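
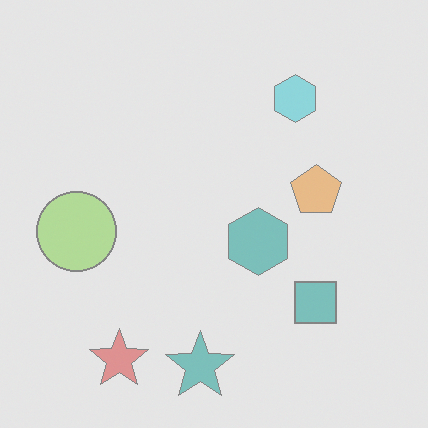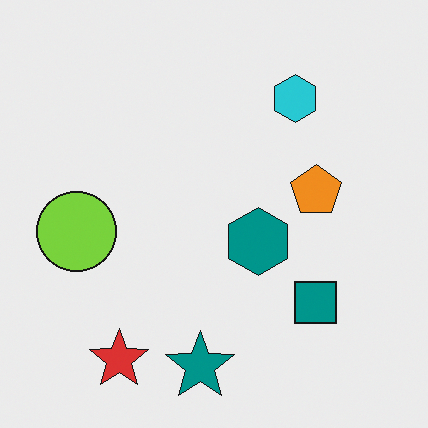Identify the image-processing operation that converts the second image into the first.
It was given much lower contrast.

Tones are pushed toward mid-grey across the whole image — a global contrast change.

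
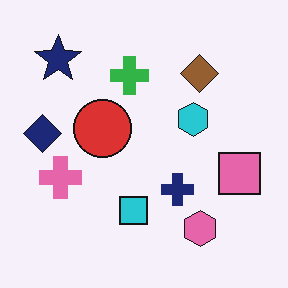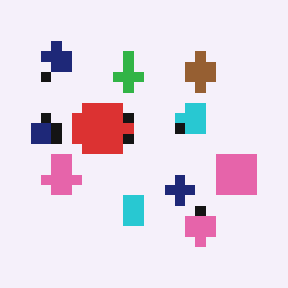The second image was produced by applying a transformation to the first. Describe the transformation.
Heavily pixelated into large blocks.

Shapes are reduced to large square blocks; fine edges and outlines are lost — a downscale-then-upscale (mosaic) effect.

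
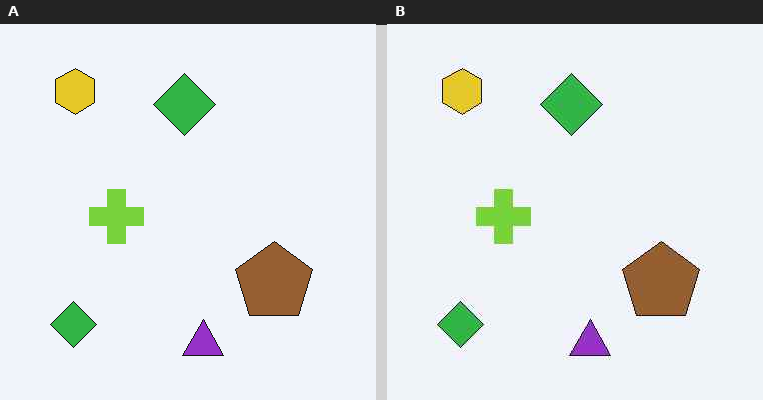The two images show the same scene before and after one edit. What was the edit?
The transformation is: given moderate JPEG compression.

Blocky 8×8 compression artifacts appear around shape edges and the flat background shows ringing — characteristic JPEG degradation.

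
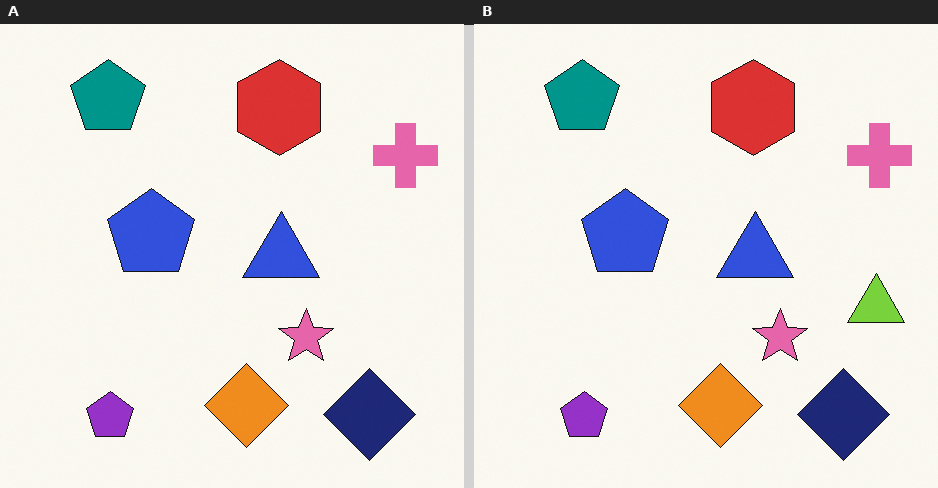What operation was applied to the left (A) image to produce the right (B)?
This is the original image overlaid with an additional lime triangle.

A lime triangle appears in the right (B) image that is absent from the left (A).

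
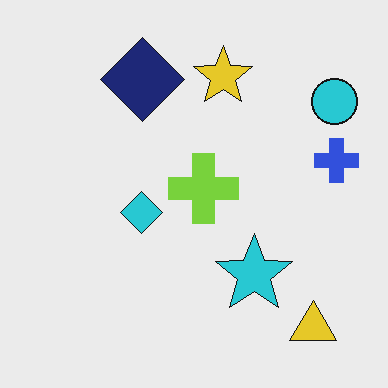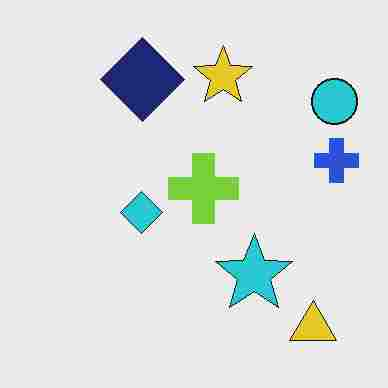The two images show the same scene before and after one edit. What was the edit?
The transformation is: heavily JPEG-compressed with obvious blocking artifacts.

Blocky 8×8 compression artifacts appear around shape edges and the flat background shows ringing — characteristic JPEG degradation.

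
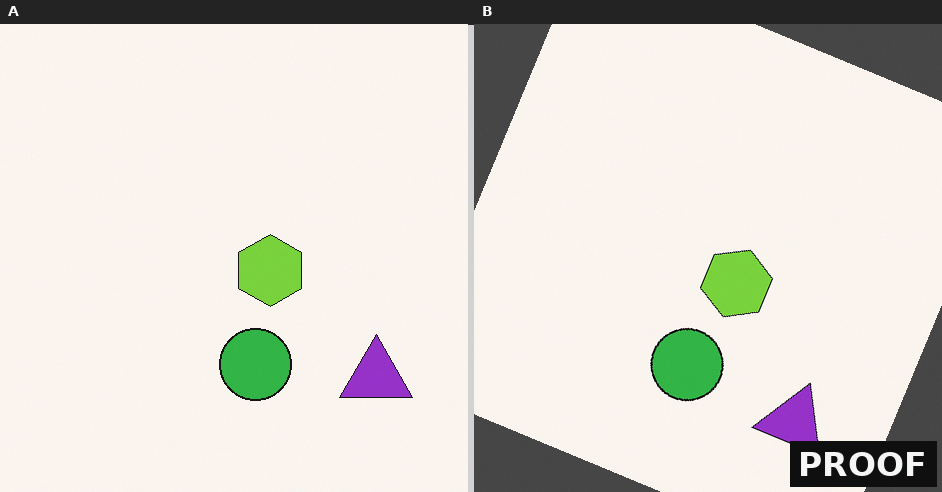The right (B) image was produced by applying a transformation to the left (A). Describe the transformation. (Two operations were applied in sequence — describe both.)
The right (B) image is the left (A) rotated clockwise by a clearly visible amount, then watermarked with the text "PROOF" in the lower-right corner.

Every shape is tilted by the same angle and the image corners show triangular fill wedges — a whole-image rotation by a non-right angle. A dark label reading "PROOF" appears in the lower-right corner.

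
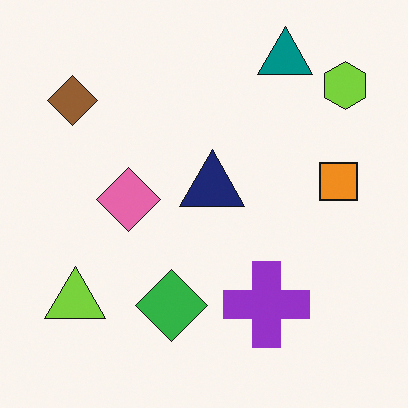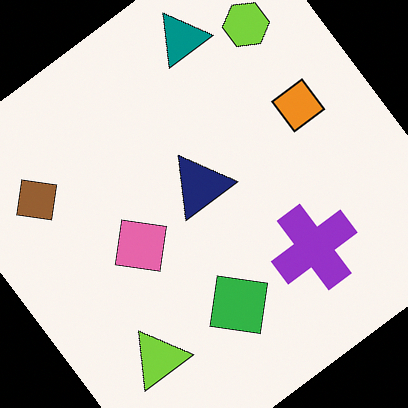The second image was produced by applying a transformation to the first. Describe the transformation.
The image was rotated counter-clockwise by a large amount — several tens of degrees.

Every shape is tilted by the same angle and the image corners show triangular fill wedges — a whole-image rotation by a non-right angle.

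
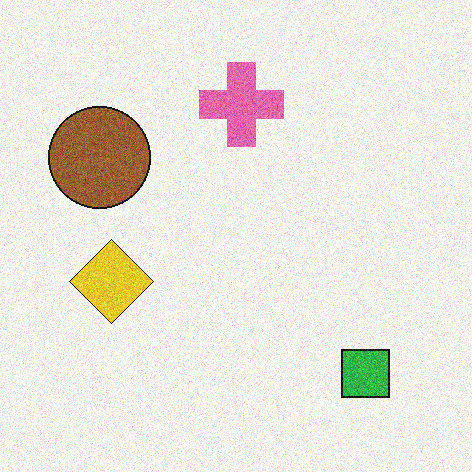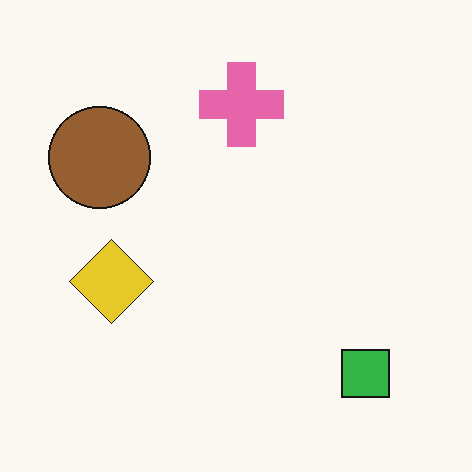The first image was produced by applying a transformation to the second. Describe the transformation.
It was degraded with moderate additive noise.

Random speckle covers the whole image, including the flat background.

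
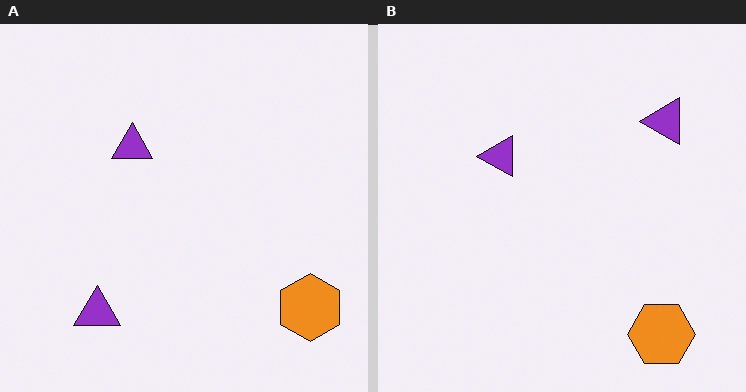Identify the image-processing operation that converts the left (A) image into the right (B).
The right (B) image is the left (A) transposed (reflected across the top-left ↔ bottom-right diagonal).

Shapes have swapped their row and column positions — what was in the top-right is now in the bottom-left — a diagonal reflection.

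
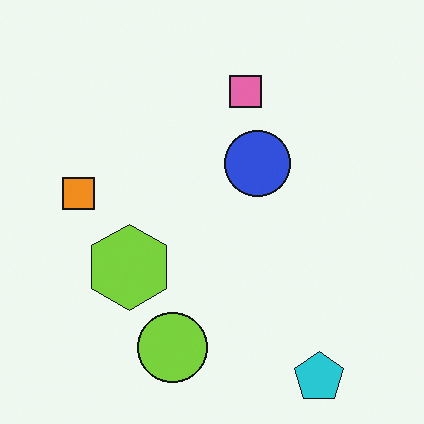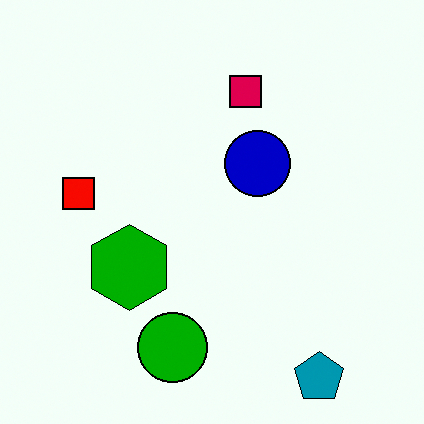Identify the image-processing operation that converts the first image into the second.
The second image is the first given much higher contrast.

Tones are pushed away from mid-grey across the whole image — a global contrast change.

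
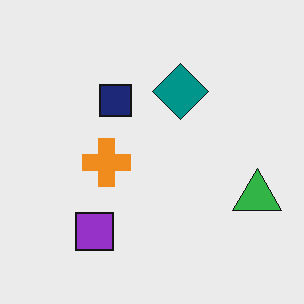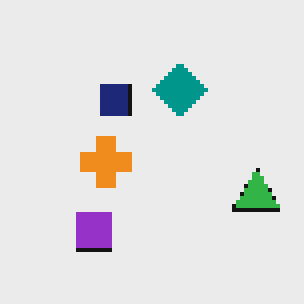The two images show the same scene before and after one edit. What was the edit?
The transformation is: lightly pixelated (a mild mosaic effect).

Shapes are reduced to large square blocks; fine edges and outlines are lost — a downscale-then-upscale (mosaic) effect.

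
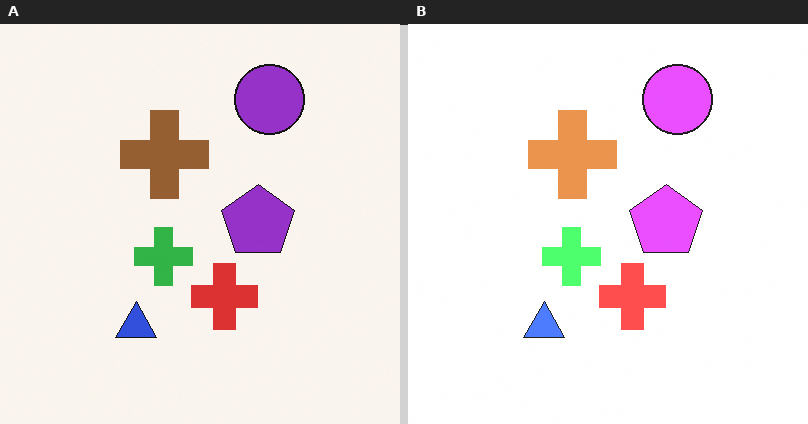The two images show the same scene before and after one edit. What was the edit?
The transformation is: noticeably brightened.

Every pixel — background and shapes alike — is uniformly brightened.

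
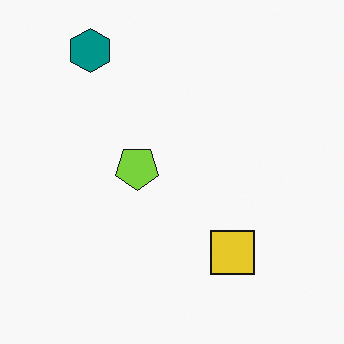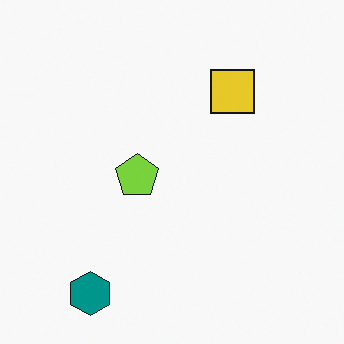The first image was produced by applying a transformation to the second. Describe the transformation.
The transformation is: flipped vertically (top ↔ bottom).

The teal hexagon is in the bottom-left of the second image and the top-left of the first — shapes on opposite sides of the horizontal midline have swapped in a mirror flip.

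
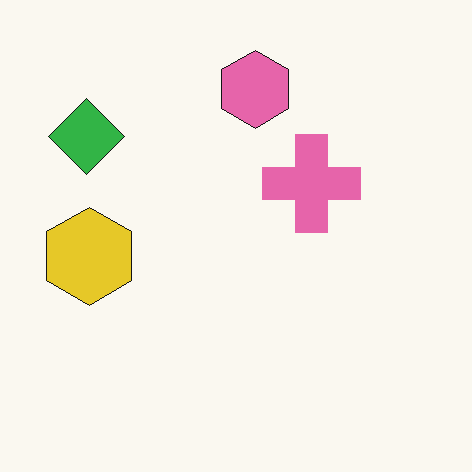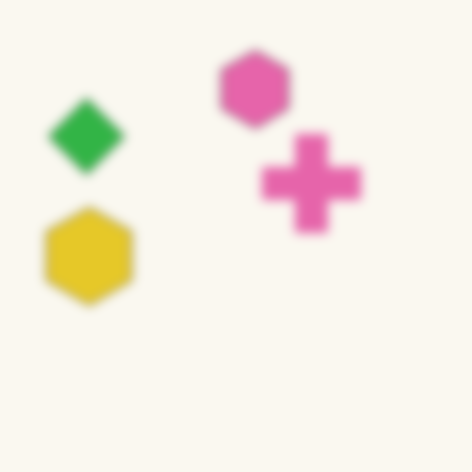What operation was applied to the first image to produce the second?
Heavily blurred.

Shape edges and outlines are uniformly softened across the whole image.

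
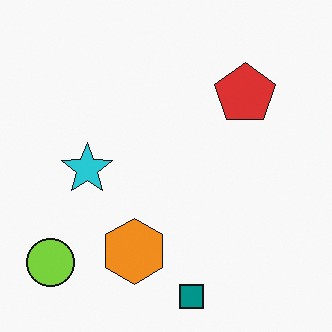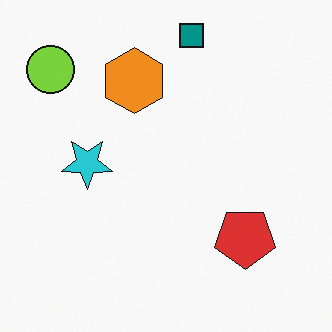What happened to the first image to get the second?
This is the original image flipped vertically (top ↔ bottom).

The teal square is in the bottom of the first image and the top of the second — shapes on opposite sides of the horizontal midline have swapped in a mirror flip.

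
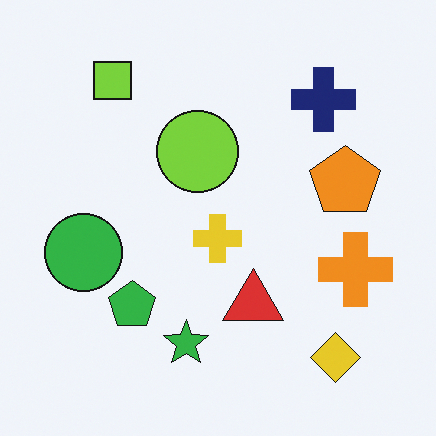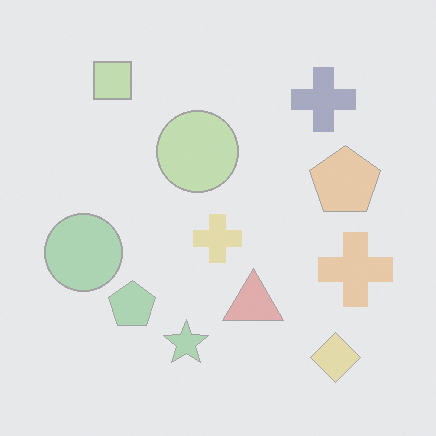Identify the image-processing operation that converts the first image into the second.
The second image is the first washed out (contrast reduced).

Tones are pushed toward mid-grey across the whole image — a global contrast change.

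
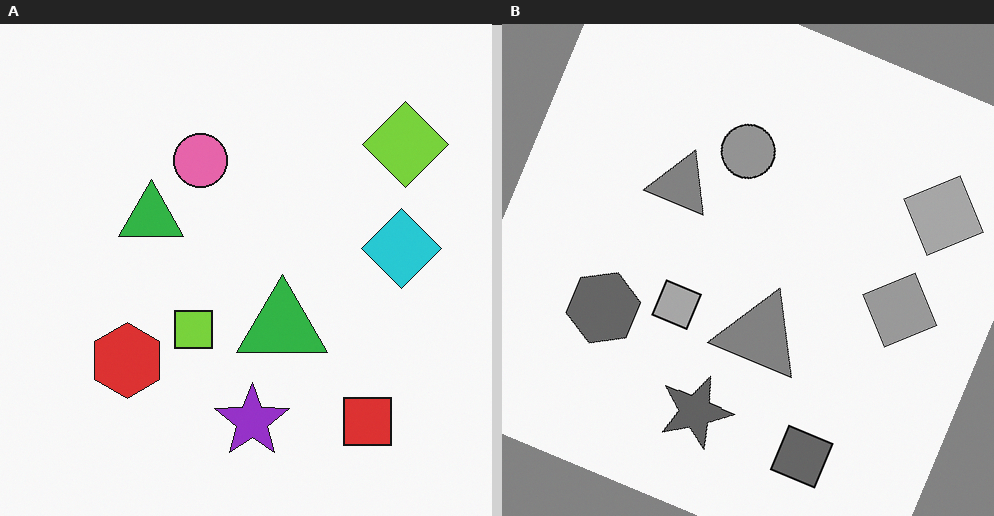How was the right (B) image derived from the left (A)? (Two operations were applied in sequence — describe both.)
The right (B) image is the left (A) converted to grayscale, then rotated clockwise by a clearly visible amount.

All color is removed — every shape is now a shade of grey. Every shape is tilted by the same angle and the image corners show triangular fill wedges — a whole-image rotation by a non-right angle.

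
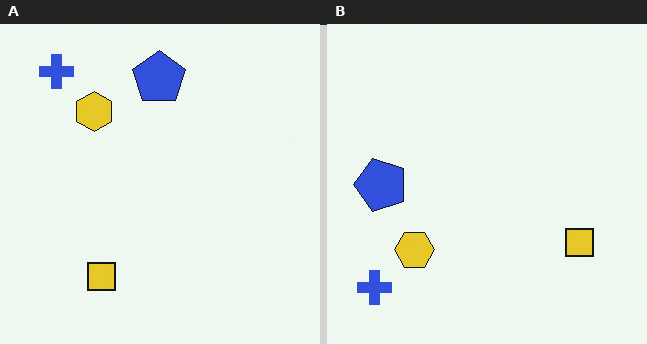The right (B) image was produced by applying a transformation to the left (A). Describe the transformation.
The image was rotated 90° counter-clockwise.

The blue cross sits in the top-left of the left (A) image and the bottom-left of the right (B) — consistent with a whole-image 90° counter-clockwise rotation.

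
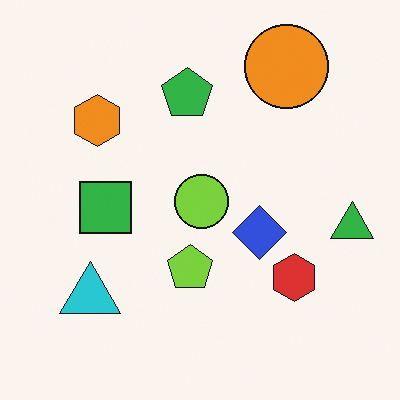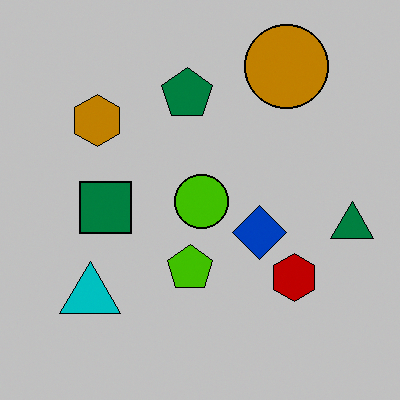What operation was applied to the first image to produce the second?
The image was heavily posterized to just a handful of flat colors.

Each flat color has snapped to a coarser quantized level — most visibly, the near-white background has dropped to a flat grey.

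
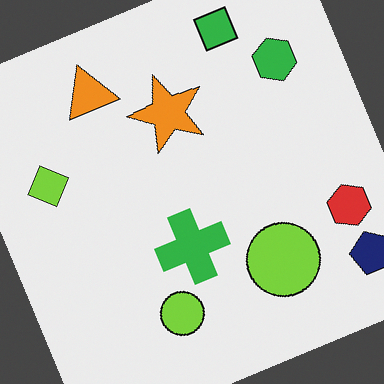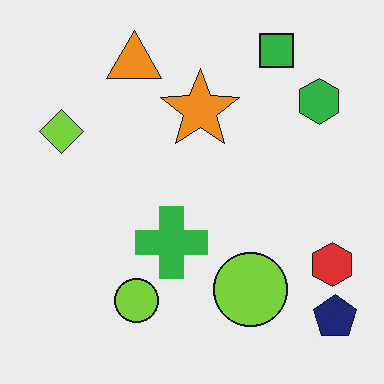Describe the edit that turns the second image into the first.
It was rotated counter-clockwise by a clearly visible amount.

Every shape is tilted by the same angle and the image corners show triangular fill wedges — a whole-image rotation by a non-right angle.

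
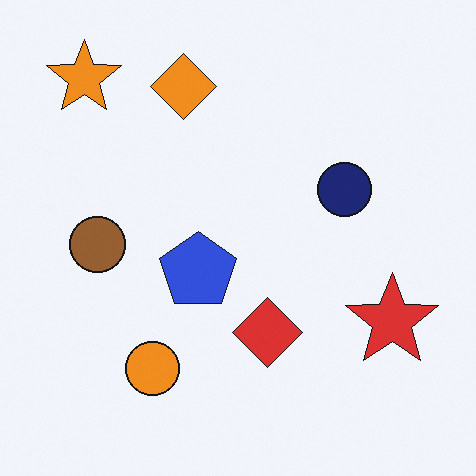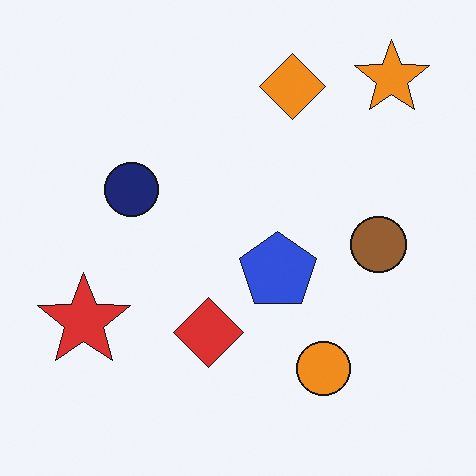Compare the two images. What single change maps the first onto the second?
The second image is the first flipped horizontally (left ↔ right).

The red star is in the bottom-right of the first image and the bottom-left of the second — shapes on opposite sides of the vertical midline have swapped in a mirror flip.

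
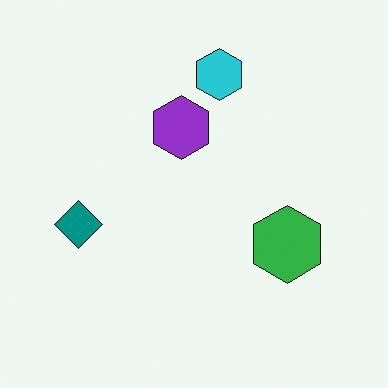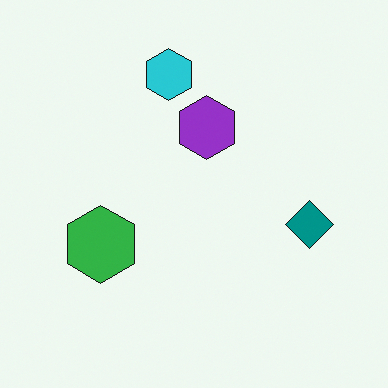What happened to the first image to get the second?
This is the original image flipped horizontally (left ↔ right).

The teal diamond is in the left of the first image and the right of the second — shapes on opposite sides of the vertical midline have swapped in a mirror flip.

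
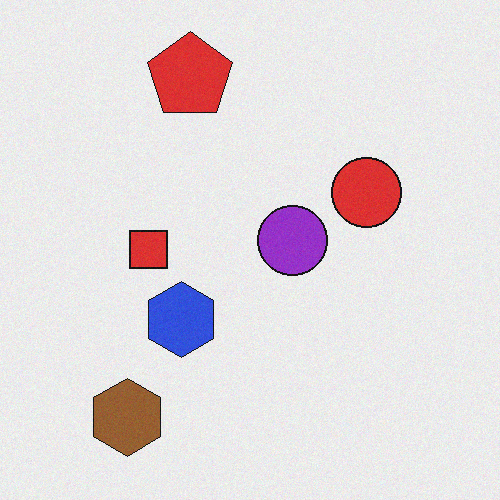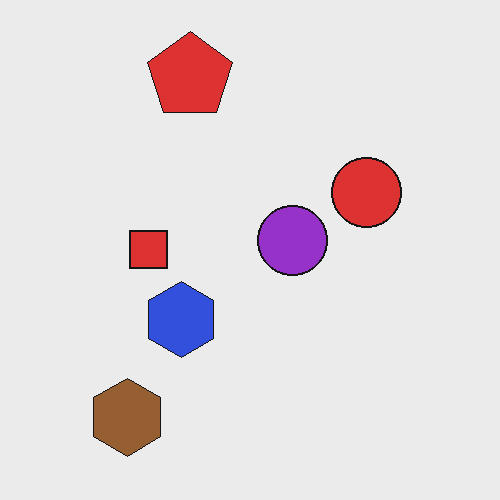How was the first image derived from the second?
It was degraded with light additive noise.

Random speckle covers the whole image, including the flat background.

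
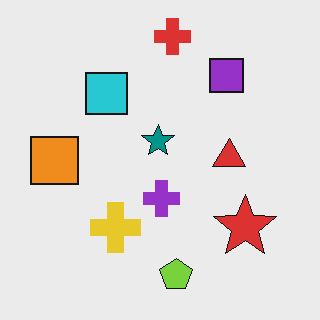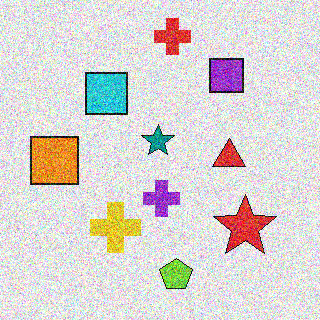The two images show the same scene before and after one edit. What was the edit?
The transformation is: degraded with a thick layer of grain.

Random speckle covers the whole image, including the flat background.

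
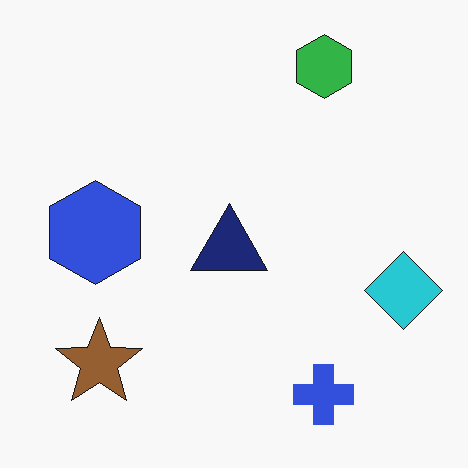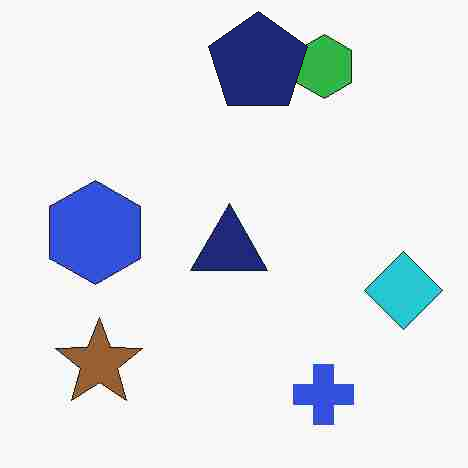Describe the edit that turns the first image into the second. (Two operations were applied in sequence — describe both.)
Heavily JPEG-compressed with obvious blocking artifacts, then overlaid with an additional navy pentagon.

Blocky 8×8 compression artifacts appear around shape edges and the flat background shows ringing — characteristic JPEG degradation. A navy pentagon appears in the second image that is absent from the first.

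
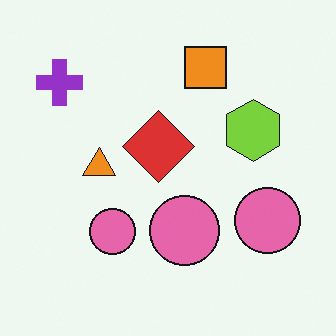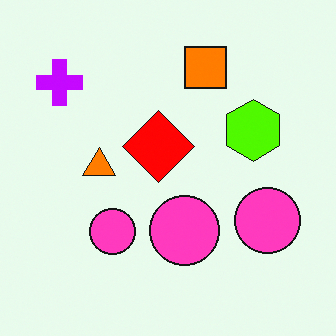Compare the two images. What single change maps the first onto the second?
The image was heavily oversaturated.

All colors are more vivid — a global saturation change.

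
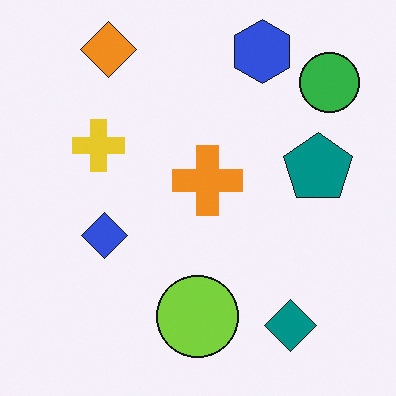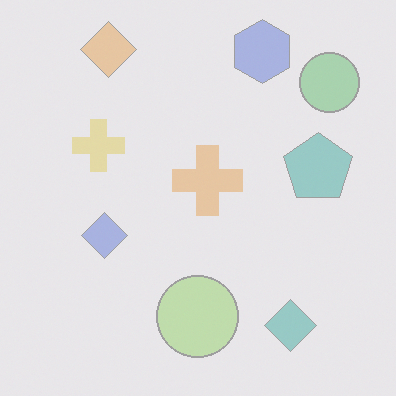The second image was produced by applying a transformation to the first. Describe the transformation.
The image was washed out (contrast reduced).

Tones are pushed toward mid-grey across the whole image — a global contrast change.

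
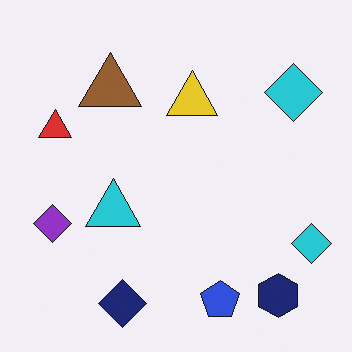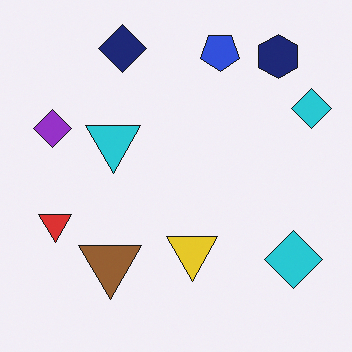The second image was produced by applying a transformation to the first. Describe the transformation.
The image was flipped vertically (top ↔ bottom).

The navy diamond is in the bottom of the first image and the top of the second — shapes on opposite sides of the horizontal midline have swapped in a mirror flip.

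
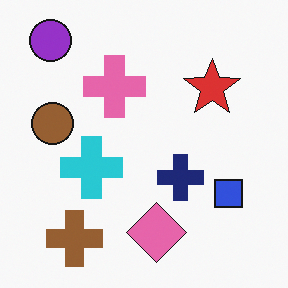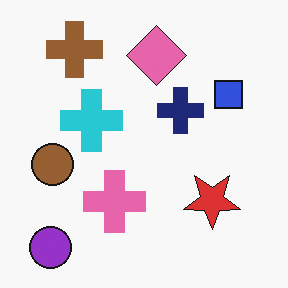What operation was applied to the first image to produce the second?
The second image is the first flipped vertically (top ↔ bottom).

The purple circle is in the top-left of the first image and the bottom-left of the second — shapes on opposite sides of the horizontal midline have swapped in a mirror flip.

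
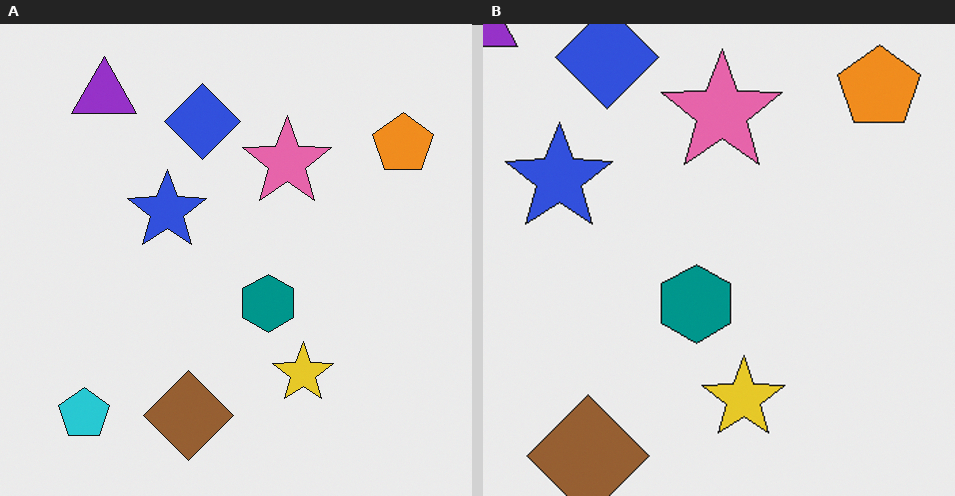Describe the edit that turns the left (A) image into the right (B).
Cropped slightly and scaled back up.

The visible shapes are larger and the field of view is narrower; shapes near the original edges may be partly or wholly outside the frame — a crop-and-rescale.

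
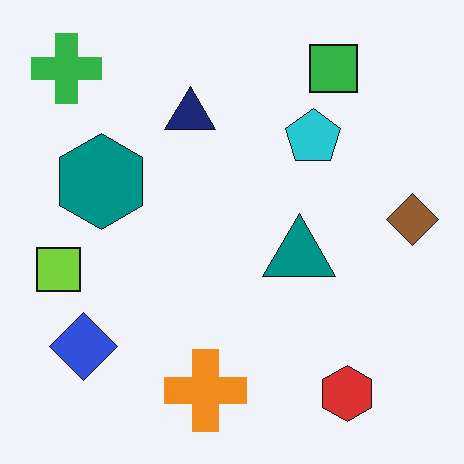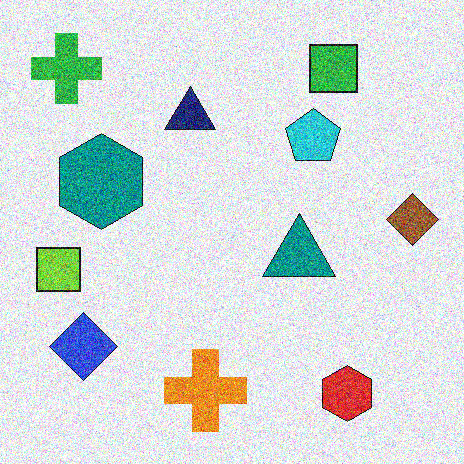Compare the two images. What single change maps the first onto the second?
The second image is the first degraded with strong gaussian noise.

Random speckle covers the whole image, including the flat background.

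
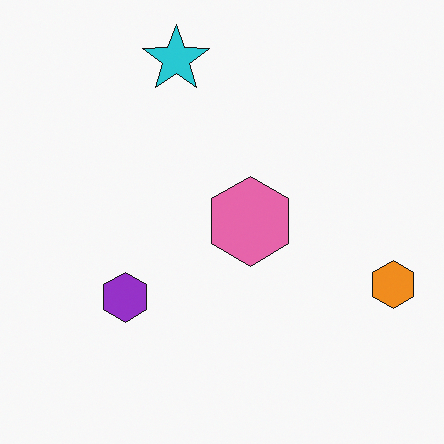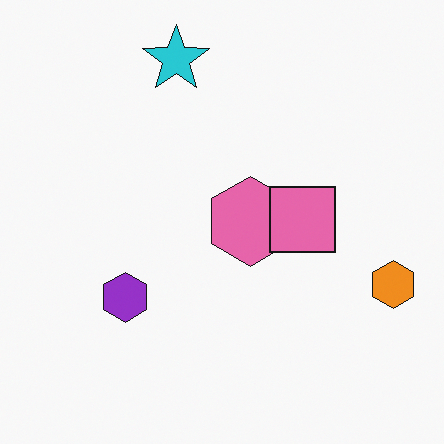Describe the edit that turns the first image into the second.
Overlaid with an additional pink square.

A pink square appears in the second image that is absent from the first.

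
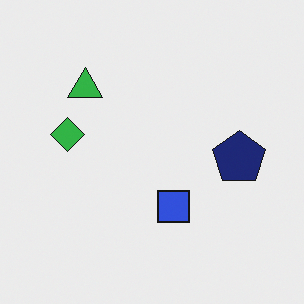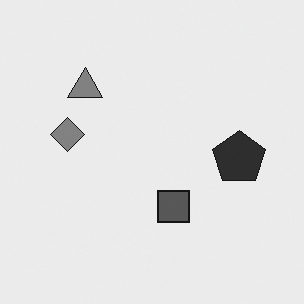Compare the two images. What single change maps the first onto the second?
The second image is the first converted to grayscale.

All color is removed — every shape is now a shade of grey.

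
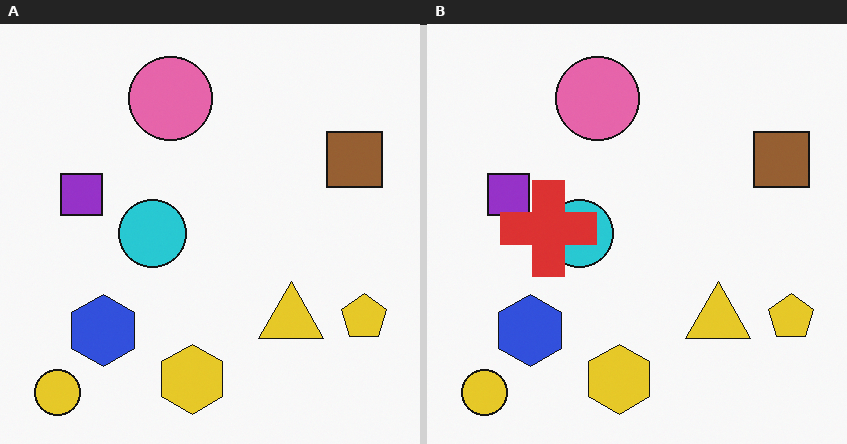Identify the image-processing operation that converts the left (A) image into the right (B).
The right (B) image is the left (A) overlaid with an additional red cross.

A red cross appears in the right (B) image that is absent from the left (A).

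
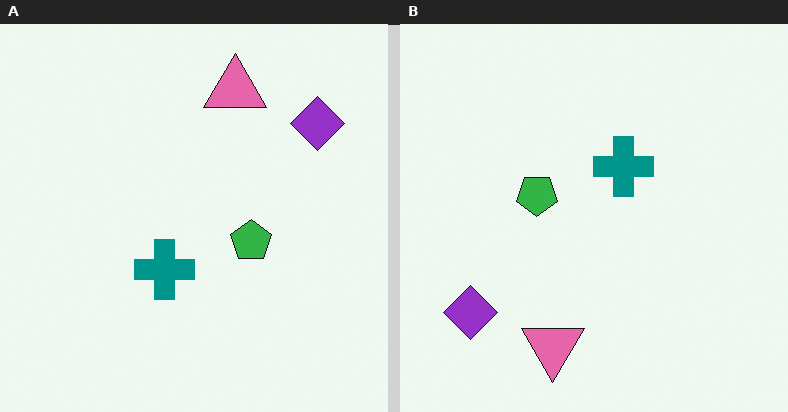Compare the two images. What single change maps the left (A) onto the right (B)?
The transformation is: rotated 180°.

The purple diamond sits in the top-right of the left (A) image and the bottom-left of the right (B) — consistent with a whole-image 180° rotation.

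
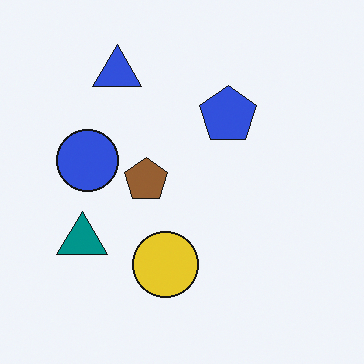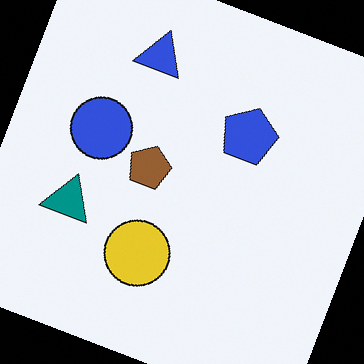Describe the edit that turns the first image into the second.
The image was rotated clockwise by a moderate amount.

Every shape is tilted by the same angle and the image corners show triangular fill wedges — a whole-image rotation by a non-right angle.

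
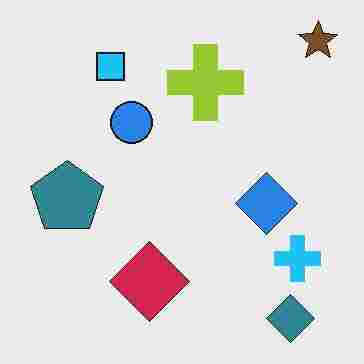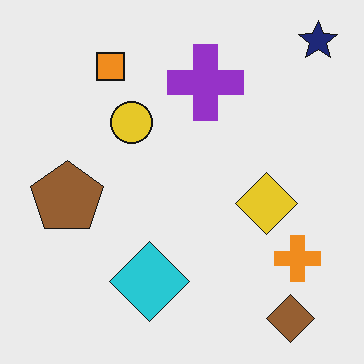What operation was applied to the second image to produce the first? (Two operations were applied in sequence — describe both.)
Hue-shifted through roughly half the color wheel, then degraded with heavy JPEG compression.

Every shape's color has rotated by the same amount around the hue wheel — a uniform hue shift. Blocky 8×8 compression artifacts appear around shape edges and the flat background shows ringing — characteristic JPEG degradation.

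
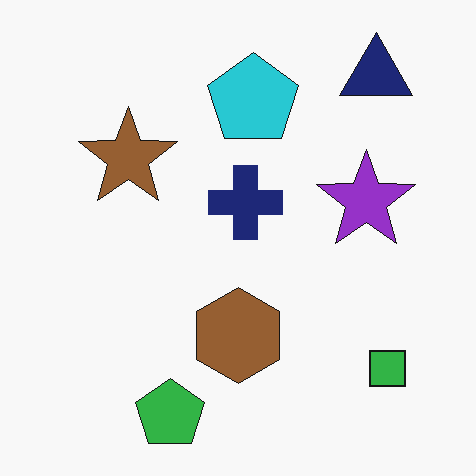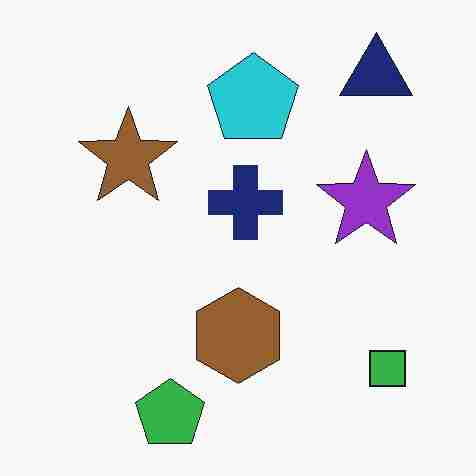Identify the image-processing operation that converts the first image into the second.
The second image is the first degraded with heavy JPEG compression.

Blocky 8×8 compression artifacts appear around shape edges and the flat background shows ringing — characteristic JPEG degradation.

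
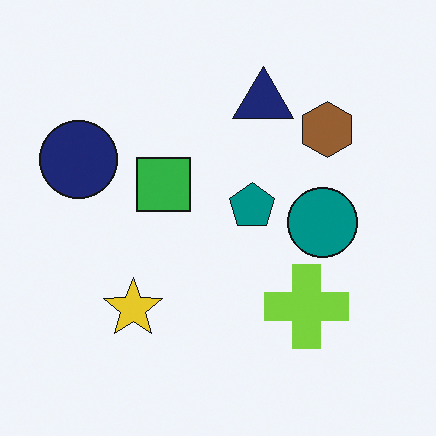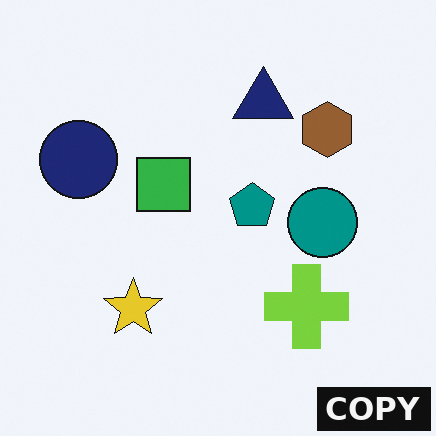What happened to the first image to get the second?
The second image is the first watermarked with the text "COPY" in the lower-right corner.

A dark label reading "COPY" appears in the lower-right corner.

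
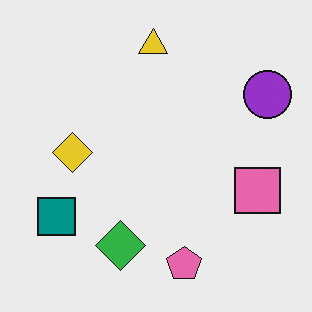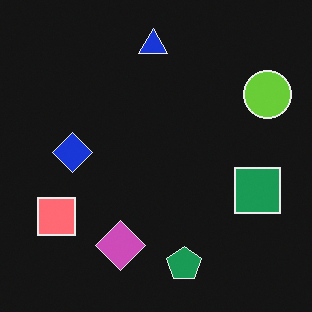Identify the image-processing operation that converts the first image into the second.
The transformation is: color-inverted (negative).

The light background has become dark and every shape's color is its complement — a photographic negative.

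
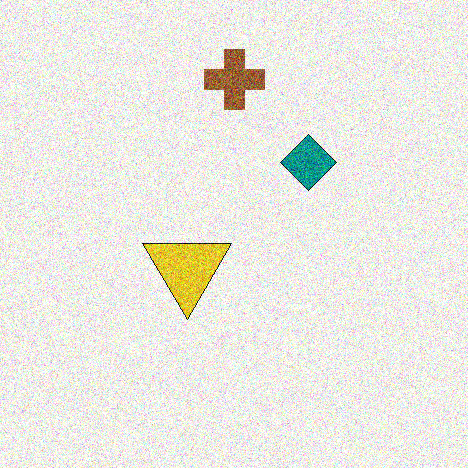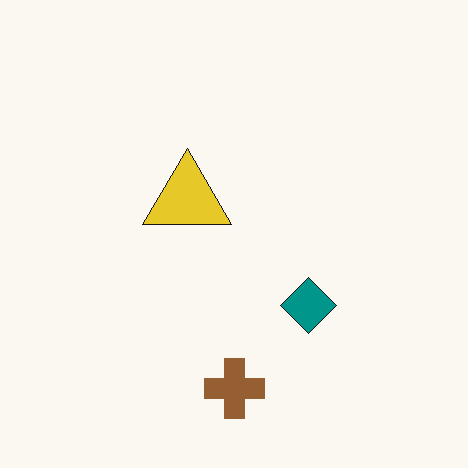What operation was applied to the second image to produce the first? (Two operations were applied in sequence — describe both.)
The image was flipped vertically (top ↔ bottom), then degraded with strong gaussian noise.

The brown cross is in the bottom of the second image and the top of the first — shapes on opposite sides of the horizontal midline have swapped in a mirror flip. Random speckle covers the whole image, including the flat background.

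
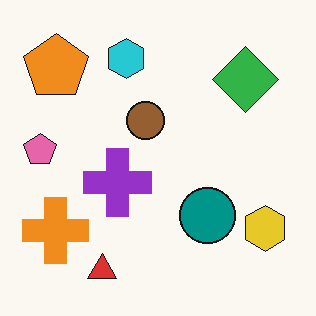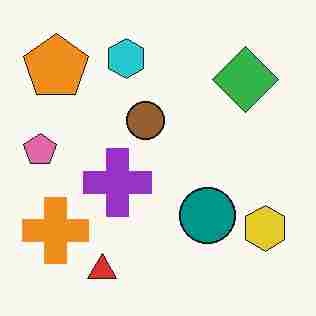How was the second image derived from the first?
It was degraded with heavy JPEG compression.

Blocky 8×8 compression artifacts appear around shape edges and the flat background shows ringing — characteristic JPEG degradation.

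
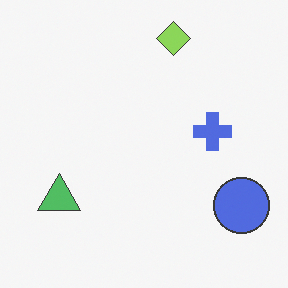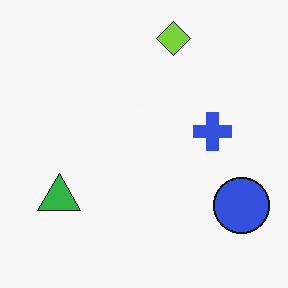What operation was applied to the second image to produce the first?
The first image is the second given slightly reduced contrast.

Tones are pushed toward mid-grey across the whole image — a global contrast change.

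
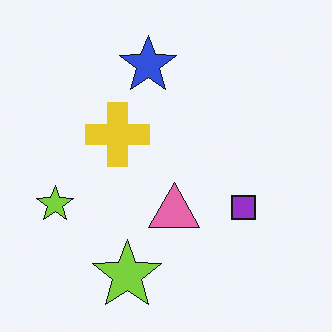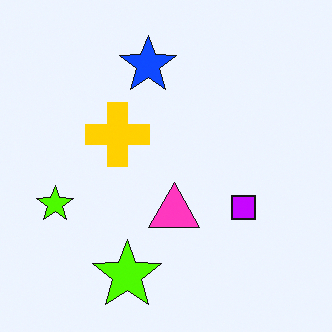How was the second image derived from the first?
It was heavily oversaturated.

All colors are more vivid — a global saturation change.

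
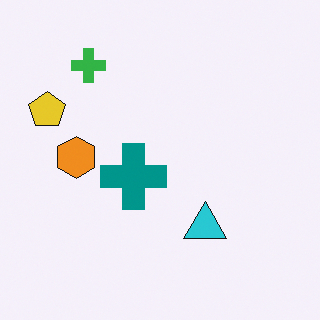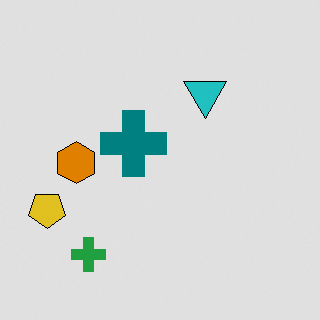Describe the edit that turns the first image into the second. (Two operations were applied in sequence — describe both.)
It was moderately posterized, then flipped vertically (top ↔ bottom).

Each flat color has snapped to a coarser quantized level — most visibly, the near-white background has dropped to a flat grey. The green cross is in the top-left of the first image and the bottom-left of the second — shapes on opposite sides of the horizontal midline have swapped in a mirror flip.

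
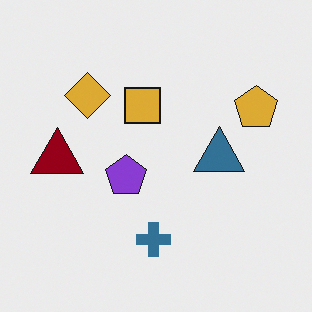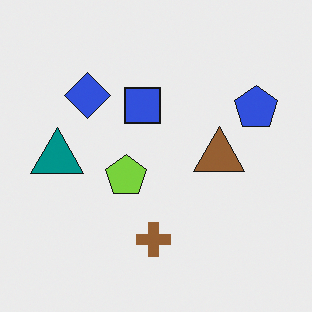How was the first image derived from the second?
The image was hue-shifted through roughly half the color wheel.

Every shape's color has rotated by the same amount around the hue wheel — a uniform hue shift.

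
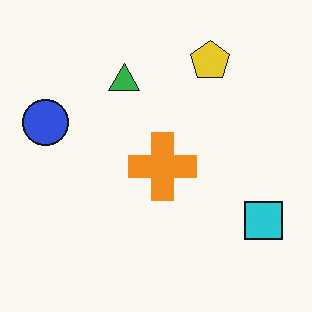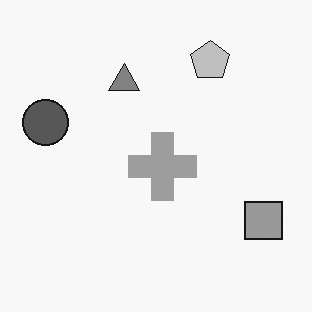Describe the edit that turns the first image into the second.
The image was converted to grayscale.

All color is removed — every shape is now a shade of grey.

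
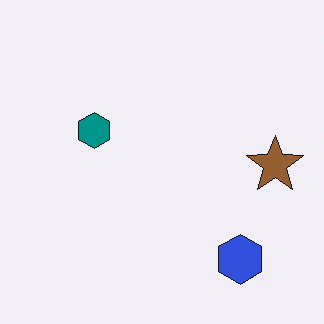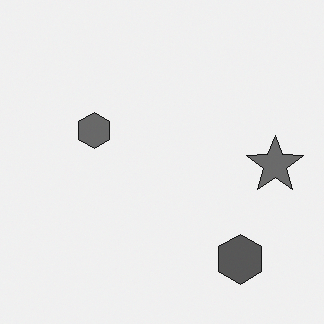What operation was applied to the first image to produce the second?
The second image is the first converted to grayscale.

All color is removed — every shape is now a shade of grey.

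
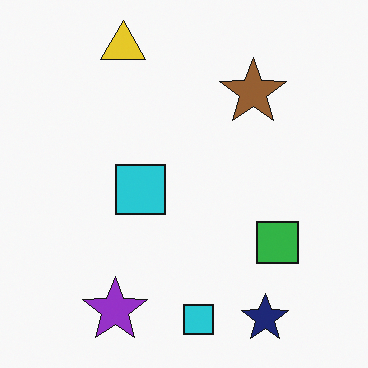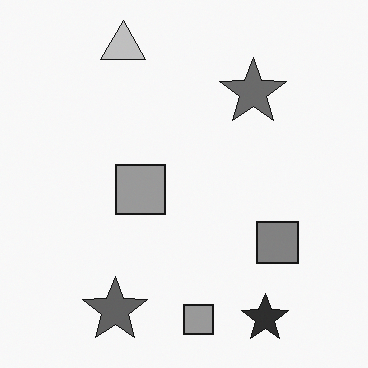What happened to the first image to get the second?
The transformation is: converted to grayscale.

All color is removed — every shape is now a shade of grey.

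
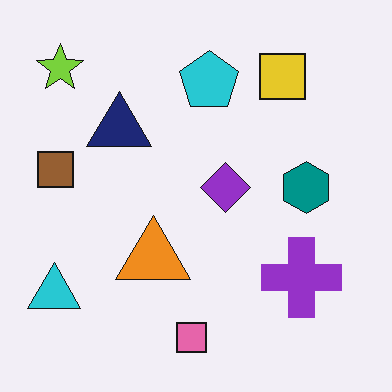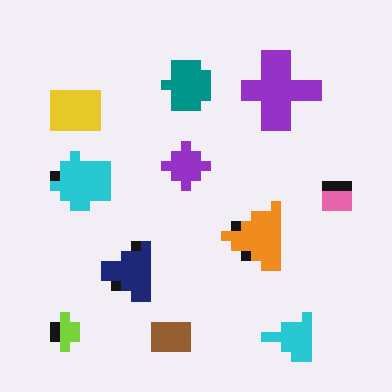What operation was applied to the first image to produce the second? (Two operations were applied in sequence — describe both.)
The image was coarsely pixelated, then rotated 90° counter-clockwise.

Shapes are reduced to large square blocks; fine edges and outlines are lost — a downscale-then-upscale (mosaic) effect. The lime star sits in the top-left of the first image and the bottom-left of the second — consistent with a whole-image 90° counter-clockwise rotation.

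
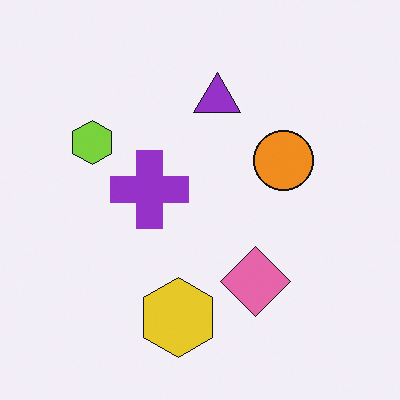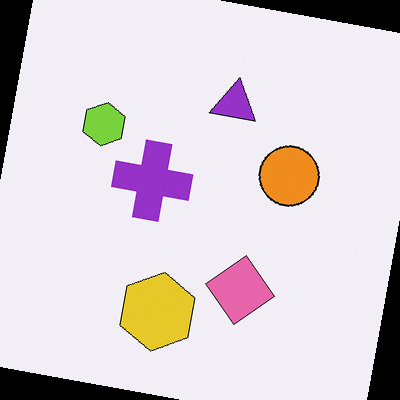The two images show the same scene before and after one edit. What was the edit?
The image was rotated clockwise by a small amount.

Every shape is tilted by the same angle and the image corners show triangular fill wedges — a whole-image rotation by a non-right angle.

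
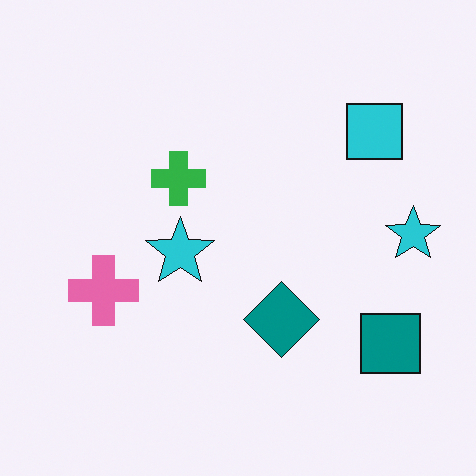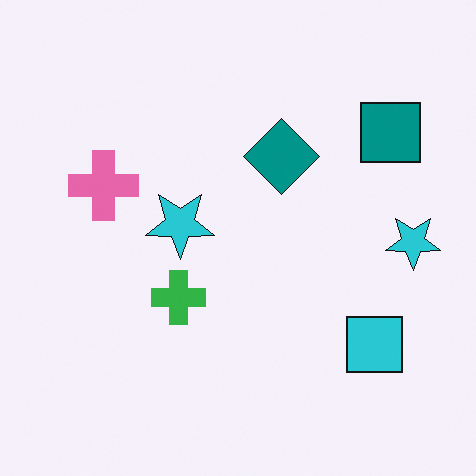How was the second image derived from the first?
This is the original image flipped vertically (top ↔ bottom).

The cyan square is in the top-right of the first image and the bottom-right of the second — shapes on opposite sides of the horizontal midline have swapped in a mirror flip.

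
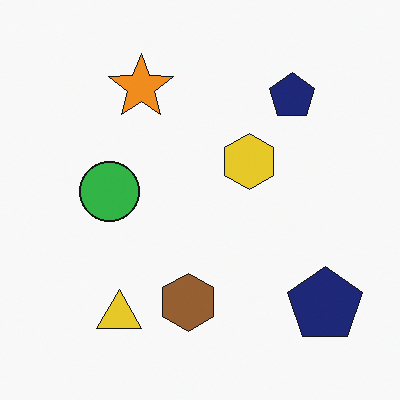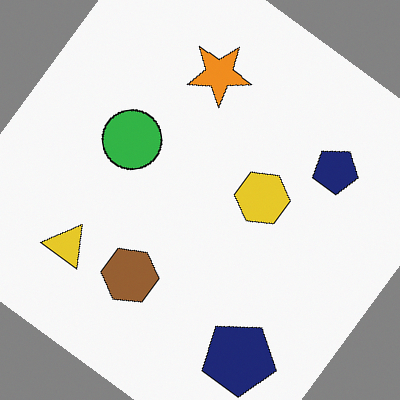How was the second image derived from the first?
The image was rotated clockwise by a large amount — several tens of degrees.

Every shape is tilted by the same angle and the image corners show triangular fill wedges — a whole-image rotation by a non-right angle.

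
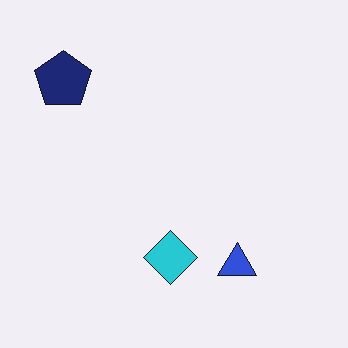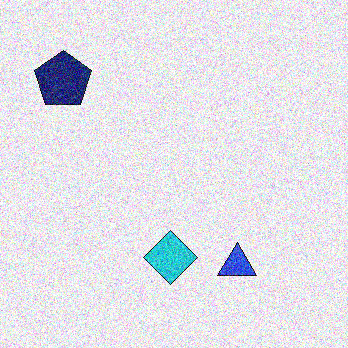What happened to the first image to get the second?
The image was degraded with a thick layer of grain.

Random speckle covers the whole image, including the flat background.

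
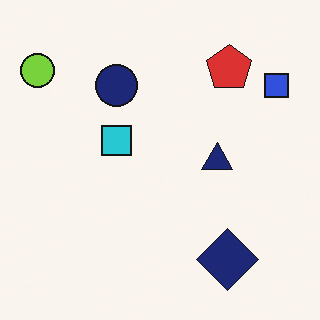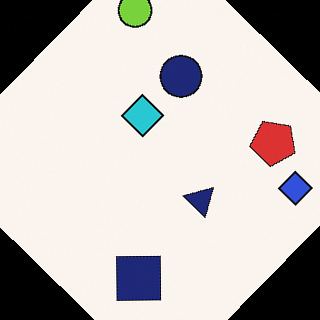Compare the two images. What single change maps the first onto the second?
The transformation is: rotated clockwise by a large amount — several tens of degrees.

Every shape is tilted by the same angle and the image corners show triangular fill wedges — a whole-image rotation by a non-right angle.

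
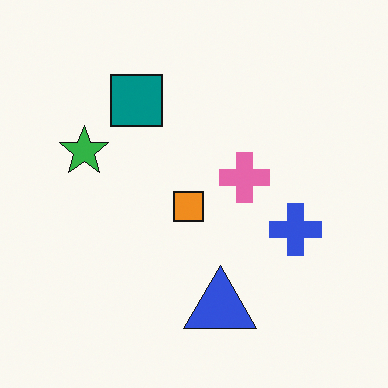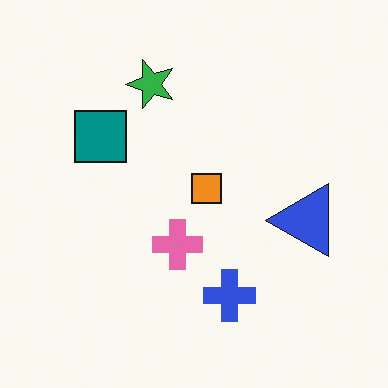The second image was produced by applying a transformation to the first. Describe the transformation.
Transposed (reflected across the top-left ↔ bottom-right diagonal).

Shapes have swapped their row and column positions — what was in the top-right is now in the bottom-left — a diagonal reflection.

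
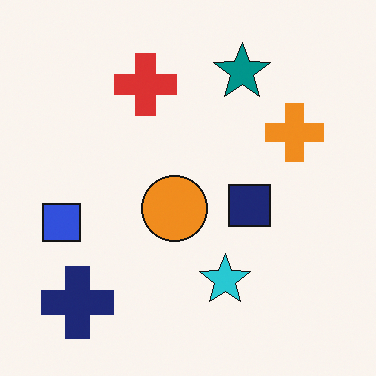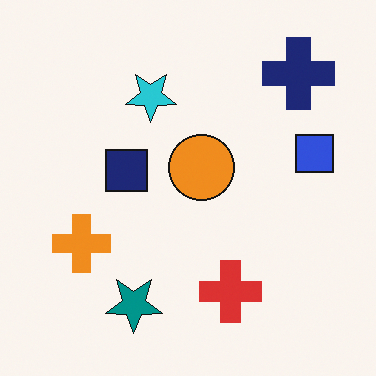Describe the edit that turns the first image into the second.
It was rotated 180°.

The navy cross sits in the bottom-left of the first image and the top-right of the second — consistent with a whole-image 180° rotation.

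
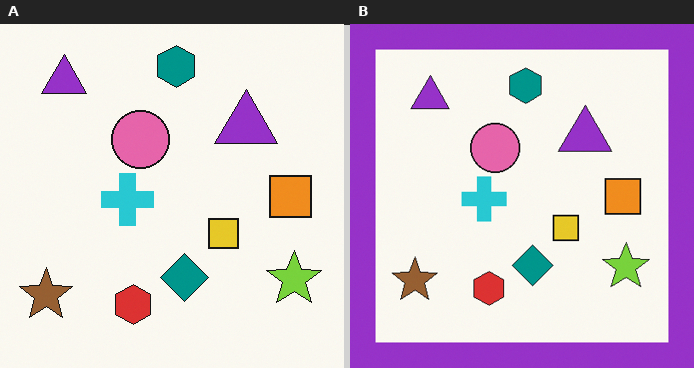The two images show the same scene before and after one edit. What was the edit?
Framed with a purple border.

A solid purple frame runs around the edge of the right (B) image, with the content slightly shrunk inside it.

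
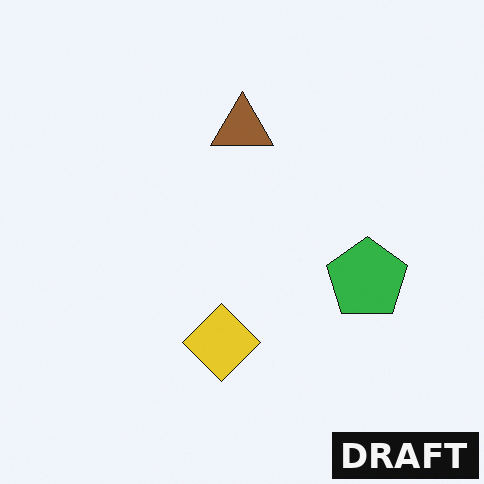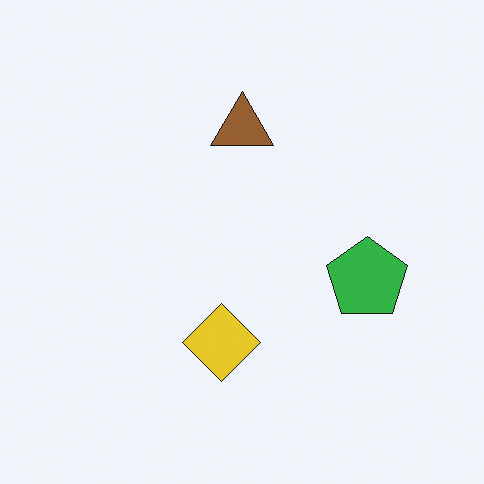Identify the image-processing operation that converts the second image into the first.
The image was watermarked with the text "DRAFT" in the lower-right corner.

A dark label reading "DRAFT" appears in the lower-right corner.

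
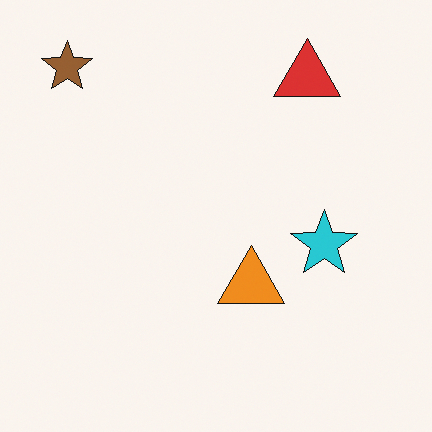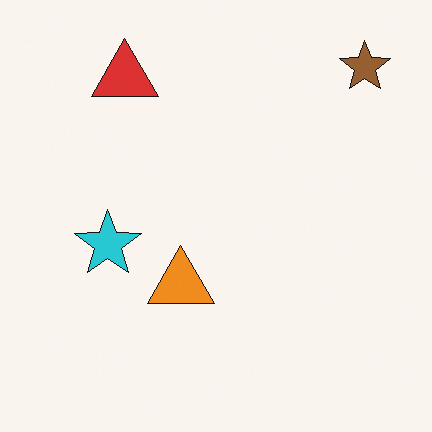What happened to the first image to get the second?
This is the original image flipped horizontally (left ↔ right).

The brown star is in the top-left of the first image and the top-right of the second — shapes on opposite sides of the vertical midline have swapped in a mirror flip.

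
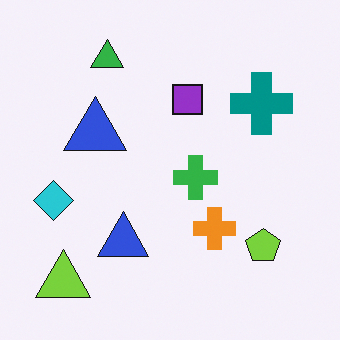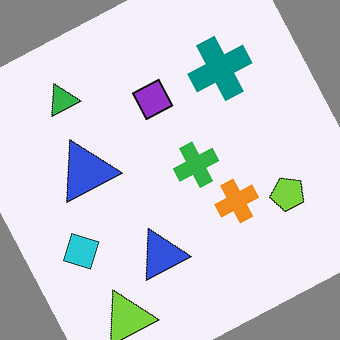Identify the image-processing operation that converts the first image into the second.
The second image is the first rotated counter-clockwise by a moderate amount.

Every shape is tilted by the same angle and the image corners show triangular fill wedges — a whole-image rotation by a non-right angle.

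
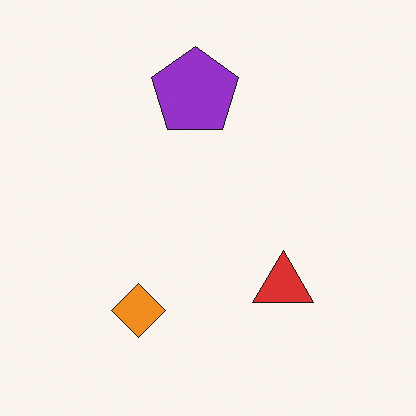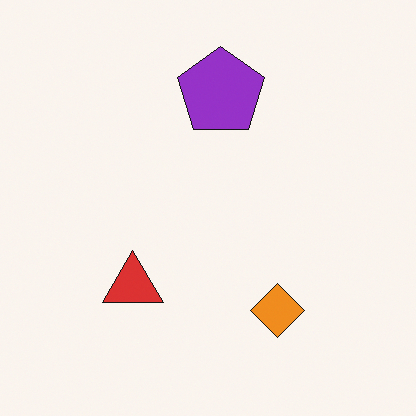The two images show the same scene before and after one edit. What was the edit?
The second image is the first flipped horizontally (left ↔ right).

The red triangle is in the bottom-right of the first image and the bottom-left of the second — shapes on opposite sides of the vertical midline have swapped in a mirror flip.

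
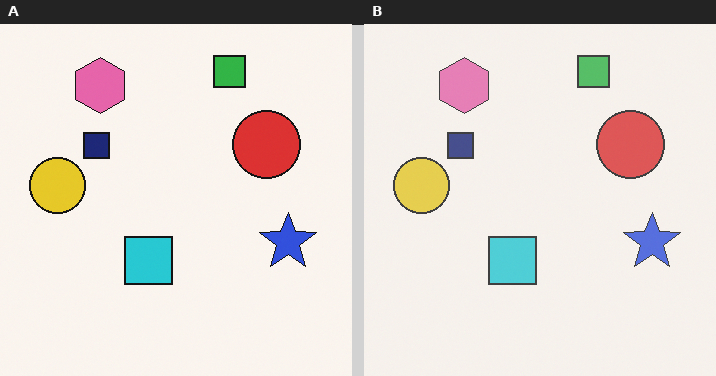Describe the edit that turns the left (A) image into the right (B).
The image was given slightly reduced contrast.

Tones are pushed toward mid-grey across the whole image — a global contrast change.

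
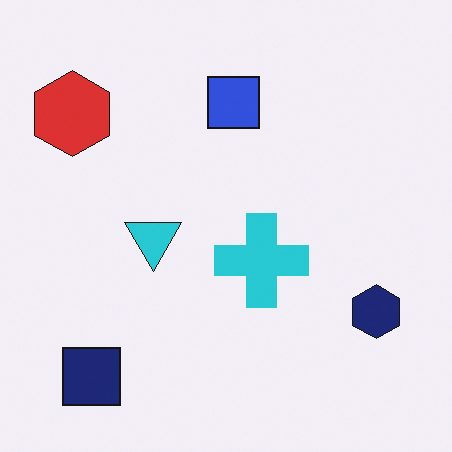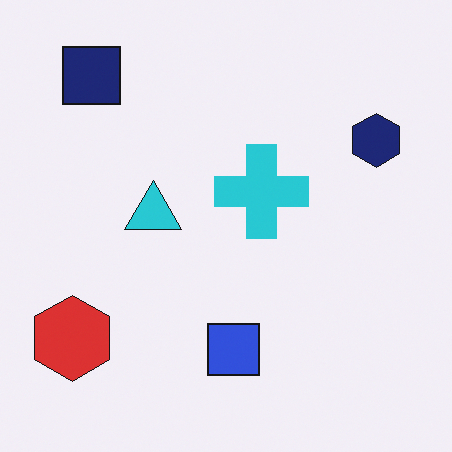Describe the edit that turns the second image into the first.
The transformation is: flipped vertically (top ↔ bottom).

The navy square is in the top-left of the second image and the bottom-left of the first — shapes on opposite sides of the horizontal midline have swapped in a mirror flip.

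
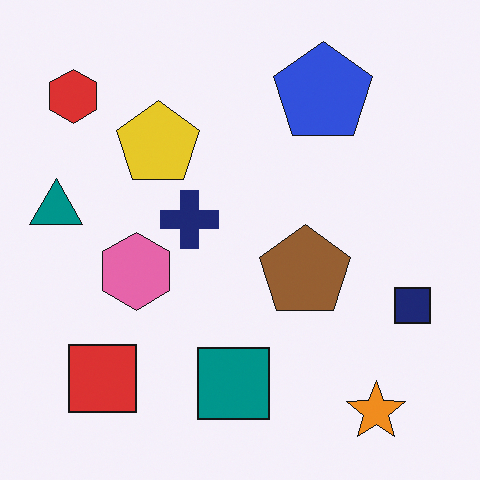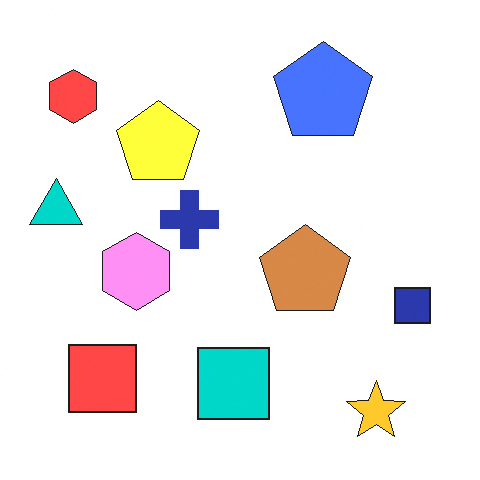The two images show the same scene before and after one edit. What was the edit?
The transformation is: noticeably brightened.

Every pixel — background and shapes alike — is uniformly brightened.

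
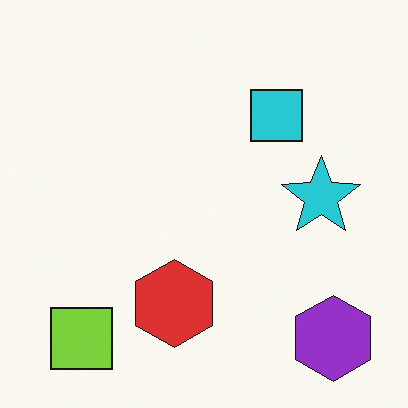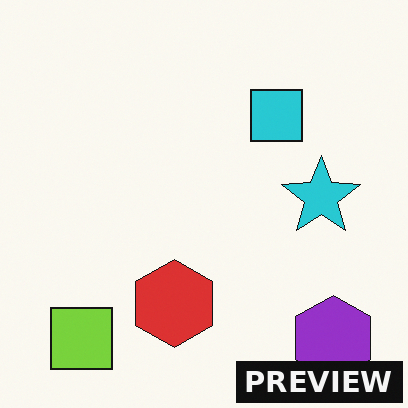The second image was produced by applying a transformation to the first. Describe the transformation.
Watermarked with the text "PREVIEW" in the lower-right corner.

A dark label reading "PREVIEW" appears in the lower-right corner.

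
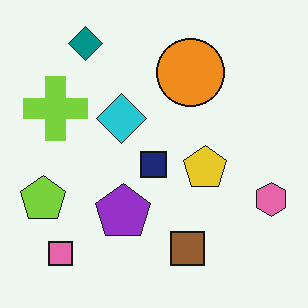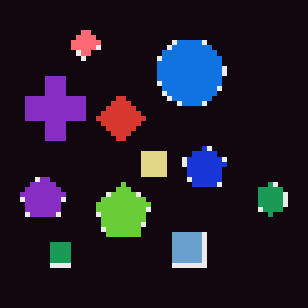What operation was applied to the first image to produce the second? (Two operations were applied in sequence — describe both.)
This is the original image color-inverted (negative), then mildly pixelated.

The light background has become dark and every shape's color is its complement — a photographic negative. Shapes are reduced to large square blocks; fine edges and outlines are lost — a downscale-then-upscale (mosaic) effect.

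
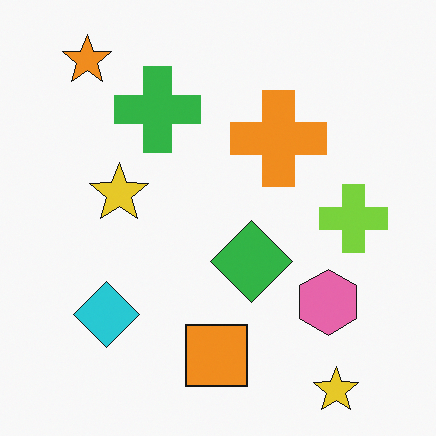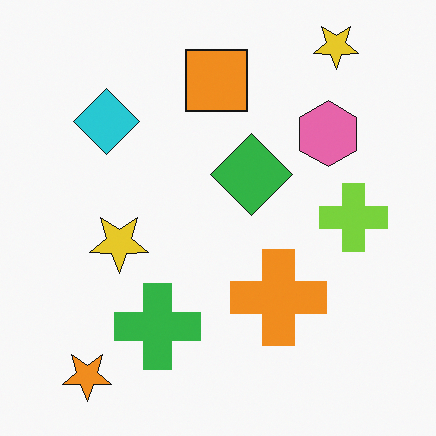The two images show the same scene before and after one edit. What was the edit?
Flipped vertically (top ↔ bottom).

The orange star is in the top-left of the first image and the bottom-left of the second — shapes on opposite sides of the horizontal midline have swapped in a mirror flip.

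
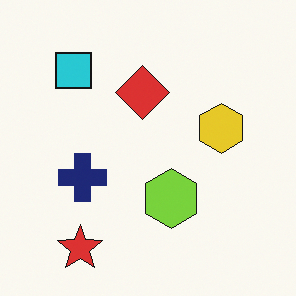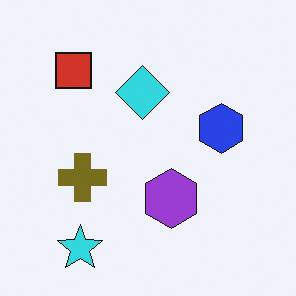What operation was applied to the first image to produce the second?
Hue-shifted through roughly half the color wheel.

Every shape's color has rotated by the same amount around the hue wheel — a uniform hue shift.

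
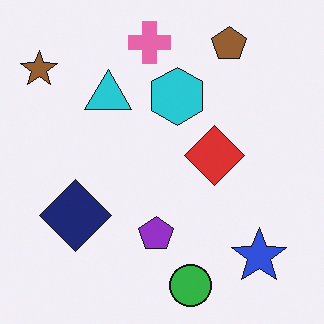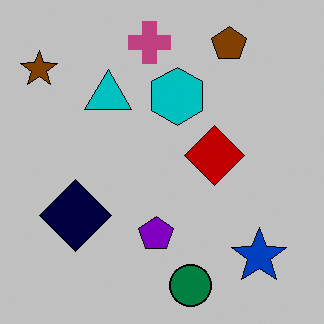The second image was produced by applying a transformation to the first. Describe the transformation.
It was heavily posterized to just a handful of flat colors.

Each flat color has snapped to a coarser quantized level — most visibly, the near-white background has dropped to a flat grey.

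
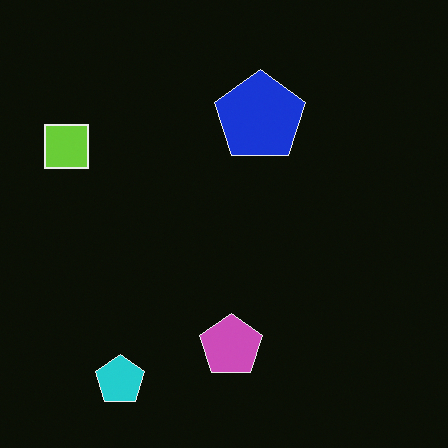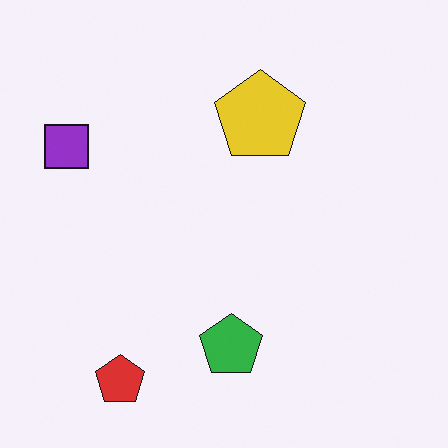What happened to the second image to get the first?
The transformation is: color-inverted (negative).

The light background has become dark and every shape's color is its complement — a photographic negative.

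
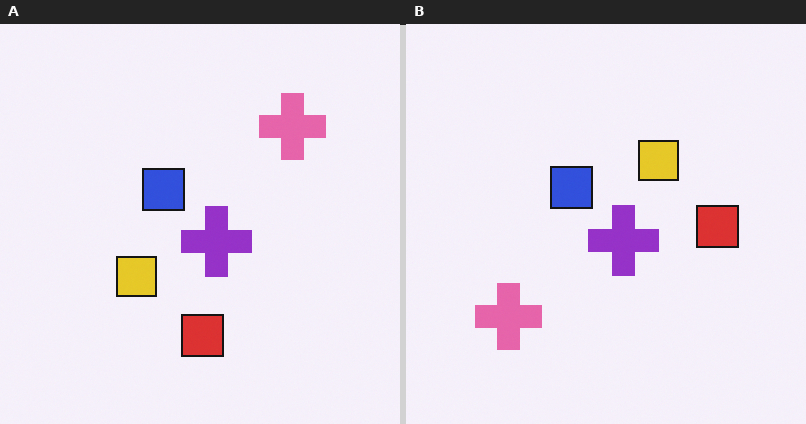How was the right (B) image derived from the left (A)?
This is the original image transposed (reflected across the top-left ↔ bottom-right diagonal).

Shapes have swapped their row and column positions — what was in the top-right is now in the bottom-left — a diagonal reflection.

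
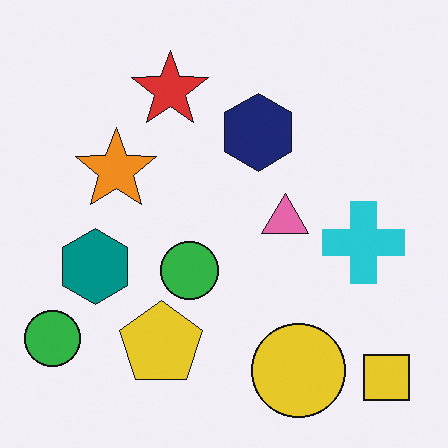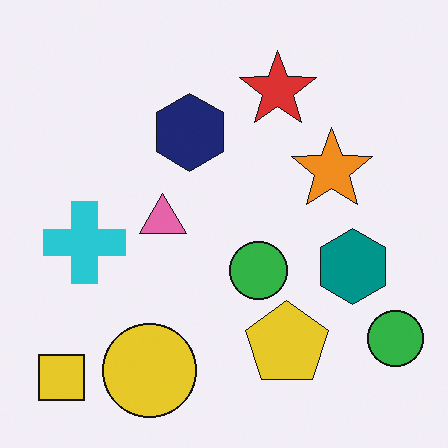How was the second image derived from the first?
The image was flipped horizontally (left ↔ right).

The yellow square is in the bottom-right of the first image and the bottom-left of the second — shapes on opposite sides of the vertical midline have swapped in a mirror flip.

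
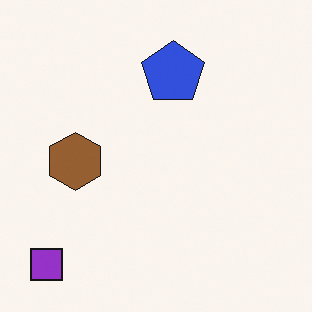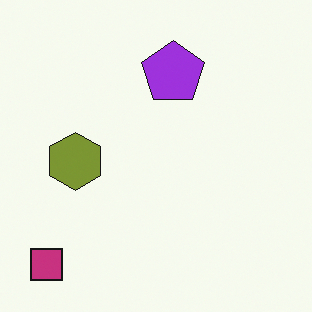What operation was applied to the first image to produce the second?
The second image is the first hue-shifted slightly.

Every shape's color has rotated by the same amount around the hue wheel — a uniform hue shift.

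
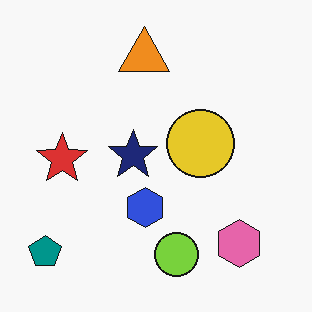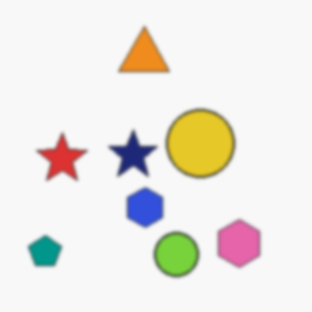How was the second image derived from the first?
It was given a subtle gaussian blur.

Shape edges and outlines are uniformly softened across the whole image.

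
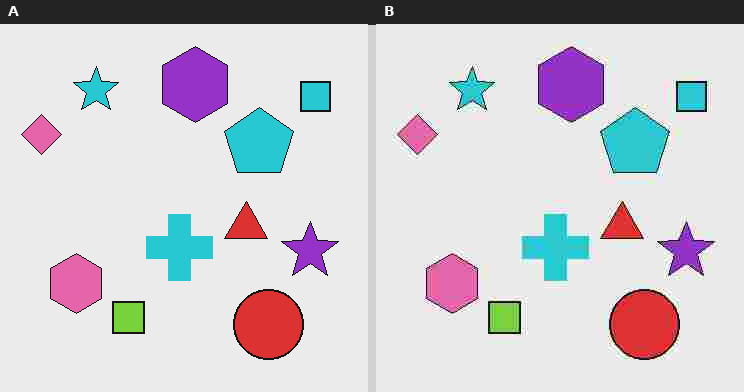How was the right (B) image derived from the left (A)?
The right (B) image is the left (A) degraded with heavy JPEG compression.

Blocky 8×8 compression artifacts appear around shape edges and the flat background shows ringing — characteristic JPEG degradation.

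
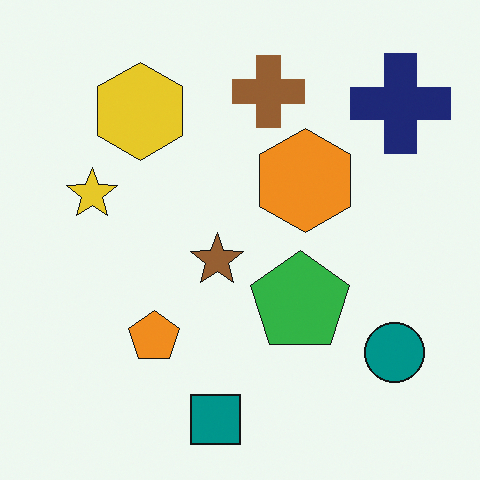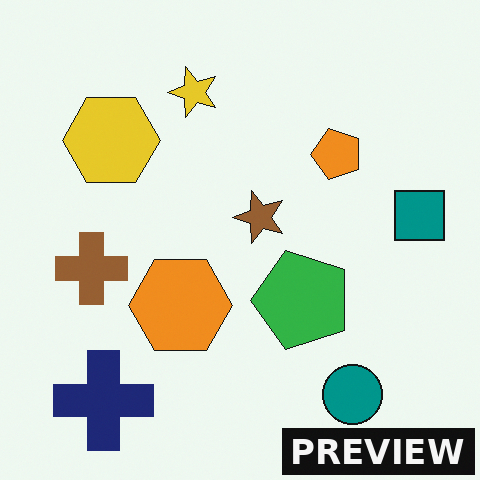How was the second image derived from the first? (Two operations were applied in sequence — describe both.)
This is the original image transposed (reflected across the top-left ↔ bottom-right diagonal), then watermarked with the text "PREVIEW" in the lower-right corner.

Shapes have swapped their row and column positions — what was in the top-right is now in the bottom-left — a diagonal reflection. A dark label reading "PREVIEW" appears in the lower-right corner.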